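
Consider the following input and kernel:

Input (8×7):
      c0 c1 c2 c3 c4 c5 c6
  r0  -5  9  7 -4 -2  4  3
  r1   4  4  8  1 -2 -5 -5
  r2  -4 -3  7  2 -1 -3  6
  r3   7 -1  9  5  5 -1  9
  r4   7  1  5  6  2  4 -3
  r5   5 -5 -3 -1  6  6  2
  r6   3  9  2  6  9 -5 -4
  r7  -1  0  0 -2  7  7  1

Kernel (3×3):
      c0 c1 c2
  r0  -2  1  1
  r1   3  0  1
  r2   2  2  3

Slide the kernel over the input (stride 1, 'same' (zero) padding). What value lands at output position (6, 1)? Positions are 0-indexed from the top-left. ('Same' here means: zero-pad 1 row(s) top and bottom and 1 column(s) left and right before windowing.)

-9

The receptive field on the zero-padded input at this output position is [5 -5 -3 / 3 9 2 / -1 0 0]. Elementwise product with the kernel and sum: 5·-2 + -5·1 + -3·1 + 3·3 + 2·1 + -1·2 + 0·2 + 0·3.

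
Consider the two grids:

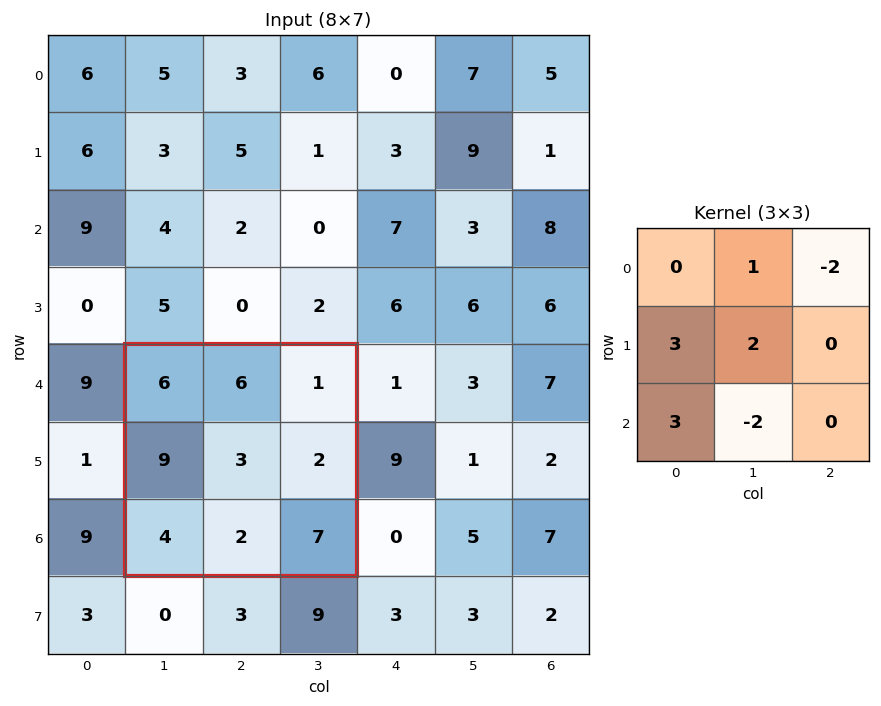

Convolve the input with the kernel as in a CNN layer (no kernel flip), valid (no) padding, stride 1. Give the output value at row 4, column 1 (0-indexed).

The receptive field on the input at this output position is [6 6 1 / 9 3 2 / 4 2 7]. Elementwise product with the kernel and sum: 6·1 + 1·-2 + 9·3 + 3·2 + 4·3 + 2·-2.

45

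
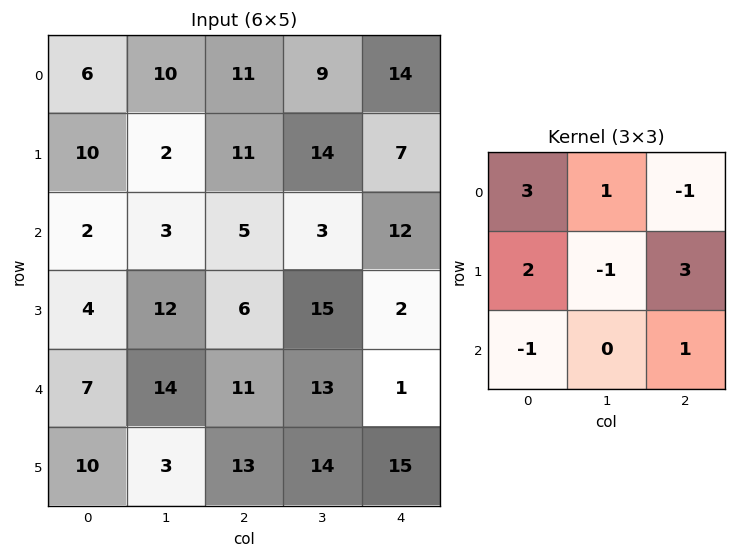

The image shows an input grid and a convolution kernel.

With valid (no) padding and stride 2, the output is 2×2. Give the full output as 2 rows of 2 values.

Output[0,0]: The receptive field on the input at this output position is [6 10 11 / 10 2 11 / 2 3 5]. Elementwise product with the kernel and sum: 6·3 + 10·1 + 11·-1 + 10·2 + 2·-1 + 11·3 + 2·-1 + 5·1.
Output[0,1]: The receptive field on the input at this output position is [11 9 14 / 11 14 7 / 5 3 12]. Elementwise product with the kernel and sum: 11·3 + 9·1 + 14·-1 + 11·2 + 14·-1 + 7·3 + 5·-1 + 12·1.

71 64
22 -1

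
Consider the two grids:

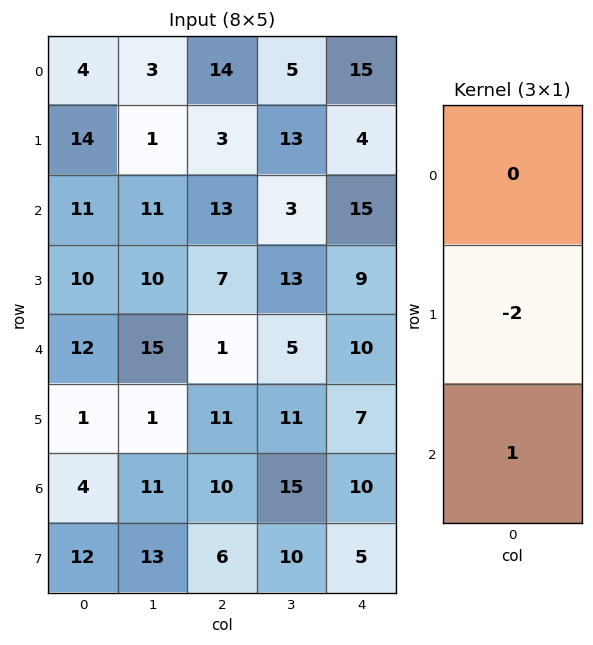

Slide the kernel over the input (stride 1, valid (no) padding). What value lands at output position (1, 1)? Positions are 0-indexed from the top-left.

-12

The receptive field on the input at this output position is [1 / 11 / 10]. Elementwise product with the kernel and sum: 11·-2 + 10·1.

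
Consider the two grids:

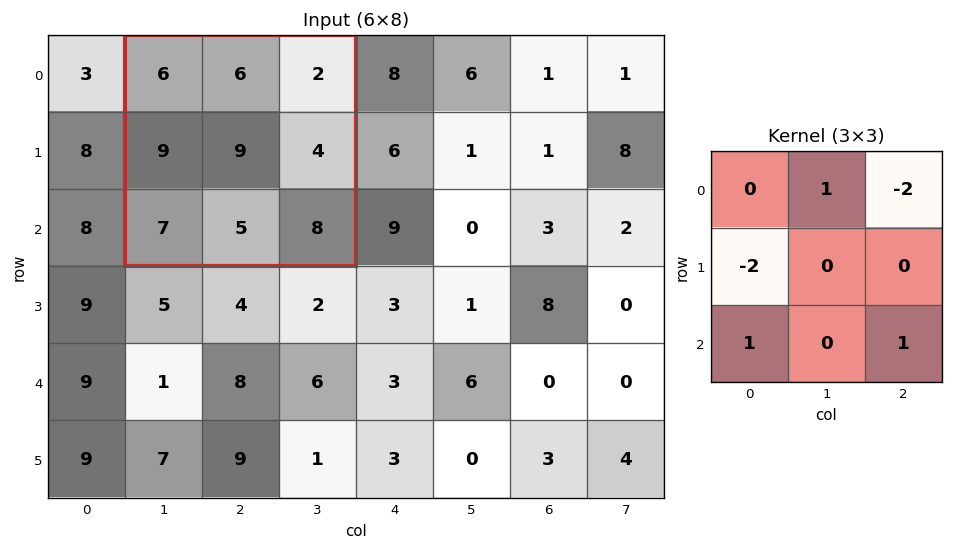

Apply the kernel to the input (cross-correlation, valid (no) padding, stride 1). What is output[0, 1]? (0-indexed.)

The receptive field on the input at this output position is [6 6 2 / 9 9 4 / 7 5 8]. Elementwise product with the kernel and sum: 6·1 + 2·-2 + 9·-2 + 7·1 + 8·1.

-1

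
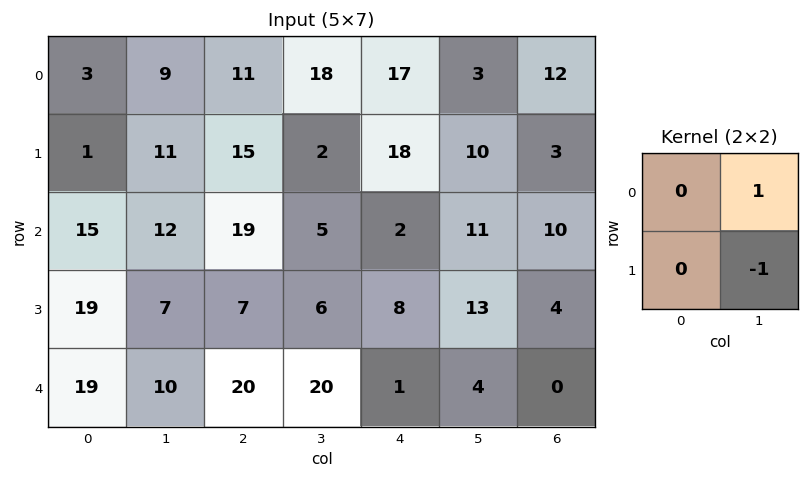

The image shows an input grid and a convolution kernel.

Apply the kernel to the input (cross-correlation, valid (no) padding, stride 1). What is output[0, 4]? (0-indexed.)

The receptive field on the input at this output position is [17 3 / 18 10]. Elementwise product with the kernel and sum: 3·1 + 10·-1.

-7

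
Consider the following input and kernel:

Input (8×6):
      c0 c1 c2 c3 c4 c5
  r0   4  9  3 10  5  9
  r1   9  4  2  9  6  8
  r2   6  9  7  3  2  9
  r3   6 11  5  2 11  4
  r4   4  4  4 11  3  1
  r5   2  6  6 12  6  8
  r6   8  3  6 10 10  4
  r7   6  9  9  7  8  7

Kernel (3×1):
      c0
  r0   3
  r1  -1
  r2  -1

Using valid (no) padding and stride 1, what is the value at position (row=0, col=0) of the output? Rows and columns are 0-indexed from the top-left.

-3

The receptive field on the input at this output position is [4 / 9 / 6]. Elementwise product with the kernel and sum: 4·3 + 9·-1 + 6·-1.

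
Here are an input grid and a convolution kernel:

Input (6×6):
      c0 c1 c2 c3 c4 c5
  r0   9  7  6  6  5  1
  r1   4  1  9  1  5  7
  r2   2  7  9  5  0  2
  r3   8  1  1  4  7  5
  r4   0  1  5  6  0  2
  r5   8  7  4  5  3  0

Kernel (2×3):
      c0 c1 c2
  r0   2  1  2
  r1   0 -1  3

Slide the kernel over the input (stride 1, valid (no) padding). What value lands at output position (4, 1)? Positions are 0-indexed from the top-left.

The receptive field on the input at this output position is [1 5 6 / 7 4 5]. Elementwise product with the kernel and sum: 1·2 + 5·1 + 6·2 + 4·-1 + 5·3.

30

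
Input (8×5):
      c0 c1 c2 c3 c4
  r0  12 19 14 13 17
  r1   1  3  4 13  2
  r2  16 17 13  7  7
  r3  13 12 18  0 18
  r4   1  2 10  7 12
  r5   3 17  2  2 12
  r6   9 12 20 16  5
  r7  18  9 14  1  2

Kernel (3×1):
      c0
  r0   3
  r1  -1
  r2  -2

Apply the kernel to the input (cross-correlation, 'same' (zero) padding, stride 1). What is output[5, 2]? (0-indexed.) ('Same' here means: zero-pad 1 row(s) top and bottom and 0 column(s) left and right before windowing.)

-12

The receptive field on the zero-padded input at this output position is [10 / 2 / 20]. Elementwise product with the kernel and sum: 10·3 + 2·-1 + 20·-2.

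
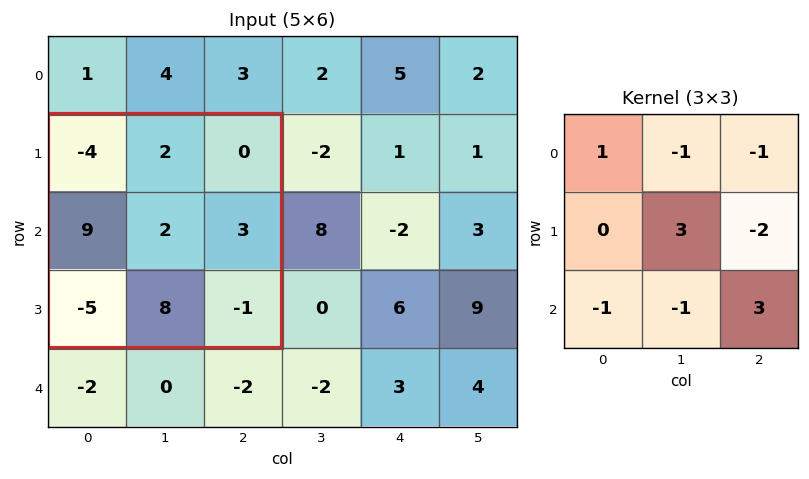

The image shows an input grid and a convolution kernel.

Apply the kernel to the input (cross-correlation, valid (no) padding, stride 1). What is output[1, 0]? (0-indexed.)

The receptive field on the input at this output position is [-4 2 0 / 9 2 3 / -5 8 -1]. Elementwise product with the kernel and sum: -4·1 + 2·-1 + 0·-1 + 2·3 + 3·-2 + -5·-1 + 8·-1 + -1·3.

-12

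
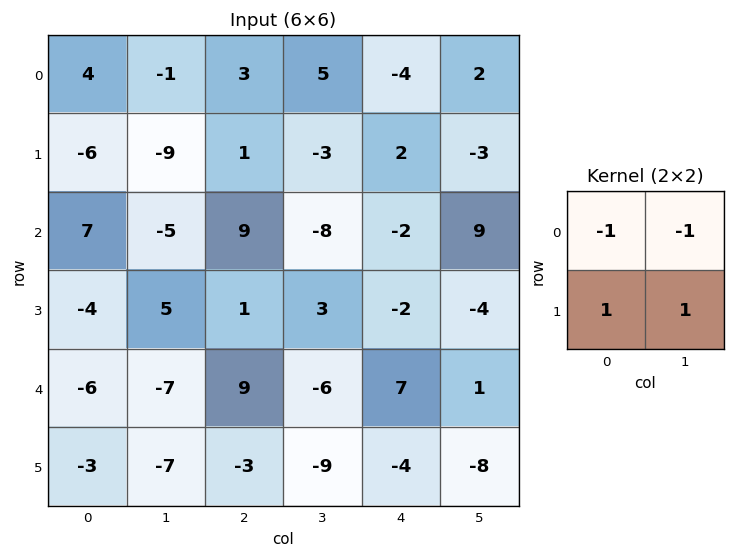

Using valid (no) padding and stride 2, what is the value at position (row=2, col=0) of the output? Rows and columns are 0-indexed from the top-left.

The receptive field on the input at this output position is [-6 -7 / -3 -7]. Elementwise product with the kernel and sum: -6·-1 + -7·-1 + -3·1 + -7·1.

3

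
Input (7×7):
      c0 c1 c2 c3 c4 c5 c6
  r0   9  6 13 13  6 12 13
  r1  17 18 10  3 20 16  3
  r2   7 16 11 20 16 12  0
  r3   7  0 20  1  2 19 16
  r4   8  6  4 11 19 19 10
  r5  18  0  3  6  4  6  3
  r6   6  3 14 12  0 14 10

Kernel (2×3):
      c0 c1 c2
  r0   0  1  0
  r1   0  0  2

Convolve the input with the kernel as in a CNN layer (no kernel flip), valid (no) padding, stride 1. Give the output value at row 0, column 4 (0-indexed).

The receptive field on the input at this output position is [6 12 13 / 20 16 3]. Elementwise product with the kernel and sum: 12·1 + 3·2.

18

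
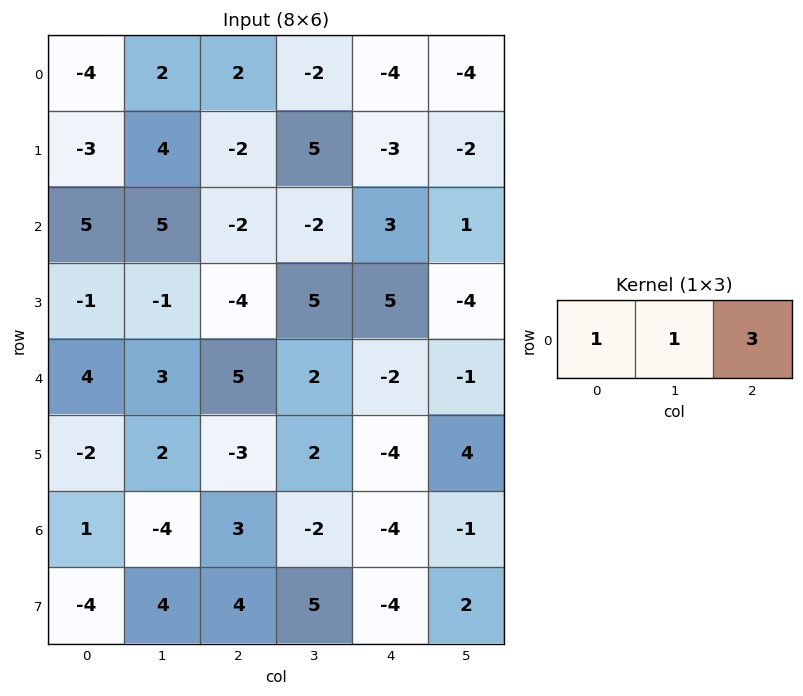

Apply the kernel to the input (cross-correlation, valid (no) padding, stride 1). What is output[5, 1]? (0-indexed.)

5

The receptive field on the input at this output position is [2 -3 2]. Elementwise product with the kernel and sum: 2·1 + -3·1 + 2·3.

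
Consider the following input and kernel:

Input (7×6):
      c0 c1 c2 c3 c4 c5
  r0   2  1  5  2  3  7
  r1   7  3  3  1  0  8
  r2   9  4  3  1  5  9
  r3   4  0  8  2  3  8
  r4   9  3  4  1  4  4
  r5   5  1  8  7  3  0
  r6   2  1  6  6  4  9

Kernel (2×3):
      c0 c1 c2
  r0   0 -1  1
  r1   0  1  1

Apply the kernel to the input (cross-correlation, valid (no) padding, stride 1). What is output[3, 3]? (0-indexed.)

13

The receptive field on the input at this output position is [2 3 8 / 1 4 4]. Elementwise product with the kernel and sum: 3·-1 + 8·1 + 4·1 + 4·1.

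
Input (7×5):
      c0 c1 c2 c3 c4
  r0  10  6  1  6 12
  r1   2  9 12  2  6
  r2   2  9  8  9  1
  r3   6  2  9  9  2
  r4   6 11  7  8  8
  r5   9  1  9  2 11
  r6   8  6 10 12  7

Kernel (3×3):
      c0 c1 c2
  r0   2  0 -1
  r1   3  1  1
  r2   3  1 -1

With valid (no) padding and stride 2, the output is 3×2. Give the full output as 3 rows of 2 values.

Output[0,0]: The receptive field on the input at this output position is [10 6 1 / 2 9 12 / 2 9 8]. Elementwise product with the kernel and sum: 10·2 + 1·-1 + 2·3 + 9·1 + 12·1 + 2·3 + 9·1 + 8·-1.
Output[0,1]: The receptive field on the input at this output position is [1 6 12 / 12 2 6 / 8 9 1]. Elementwise product with the kernel and sum: 1·2 + 12·-1 + 12·3 + 2·1 + 6·1 + 8·3 + 9·1 + 1·-1.

53 66
47 74
62 81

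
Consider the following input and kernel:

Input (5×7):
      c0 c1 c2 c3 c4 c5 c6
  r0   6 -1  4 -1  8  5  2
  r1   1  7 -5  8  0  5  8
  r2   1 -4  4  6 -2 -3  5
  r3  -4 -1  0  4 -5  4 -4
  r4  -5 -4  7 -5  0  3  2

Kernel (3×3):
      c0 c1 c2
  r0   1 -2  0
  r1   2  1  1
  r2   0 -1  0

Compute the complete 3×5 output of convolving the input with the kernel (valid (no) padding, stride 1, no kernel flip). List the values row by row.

Output[0,0]: The receptive field on the input at this output position is [6 -1 4 / 1 7 -5 / 1 -4 4]. Elementwise product with the kernel and sum: 6·1 + -1·-2 + 1·2 + 7·1 + -5·1 + -4·-1.
Output[0,1]: The receptive field on the input at this output position is [-1 4 -1 / 7 -5 8 / -4 4 6]. Elementwise product with the kernel and sum: -1·1 + 4·-2 + 7·2 + -5·1 + 8·1 + 4·-1.

16 4 -2 6 14
-10 19 -13 20 -16
4 -17 -4 17 -9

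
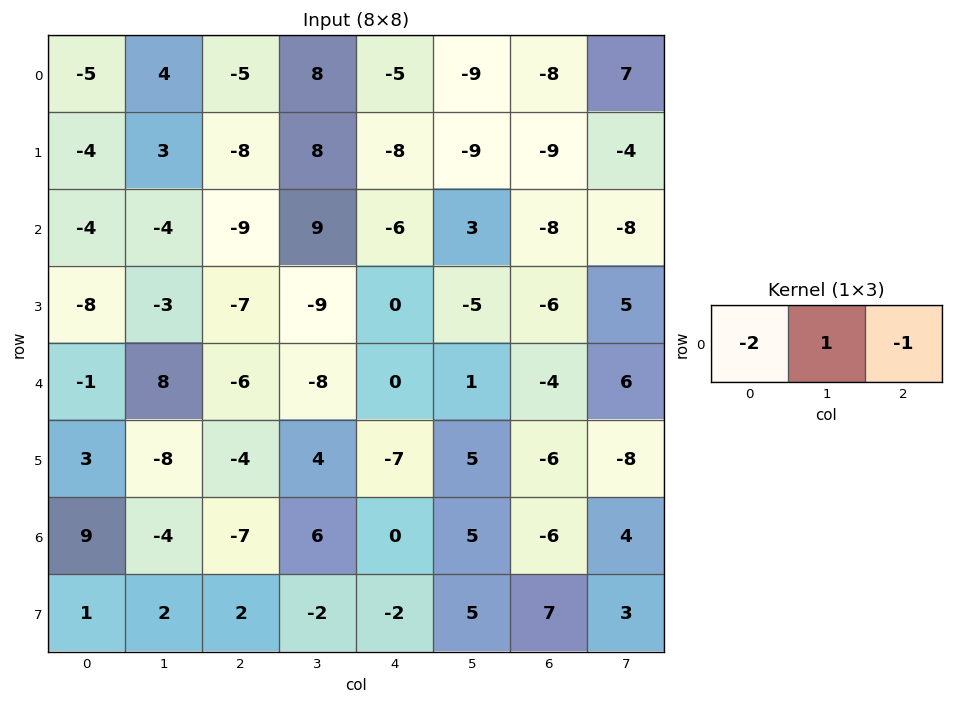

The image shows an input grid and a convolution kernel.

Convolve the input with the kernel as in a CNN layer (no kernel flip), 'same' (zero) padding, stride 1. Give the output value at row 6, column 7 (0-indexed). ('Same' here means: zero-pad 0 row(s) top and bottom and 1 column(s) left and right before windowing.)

16

The receptive field on the zero-padded input at this output position is [-6 4 0]. Elementwise product with the kernel and sum: -6·-2 + 4·1 + 0·-1.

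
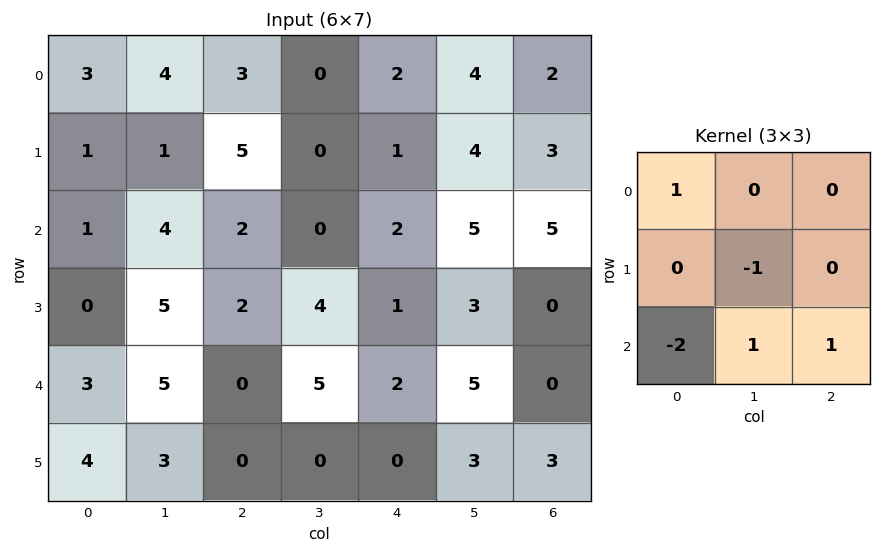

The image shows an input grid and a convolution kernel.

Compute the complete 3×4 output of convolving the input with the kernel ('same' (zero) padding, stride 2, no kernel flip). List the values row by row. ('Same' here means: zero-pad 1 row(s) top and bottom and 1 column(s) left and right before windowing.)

Output[0,0]: The receptive field on the zero-padded input at this output position is [0 0 0 / 0 3 4 / 0 1 1]. Elementwise product with the kernel and sum: 0·1 + 3·-1 + 0·-2 + 1·1 + 1·1.
Output[0,1]: The receptive field on the zero-padded input at this output position is [0 0 0 / 4 3 0 / 1 5 0]. Elementwise product with the kernel and sum: 0·1 + 3·-1 + 1·-2 + 5·1 + 0·1.

-1 0 3 -7
4 -5 -6 -7
4 -1 5 0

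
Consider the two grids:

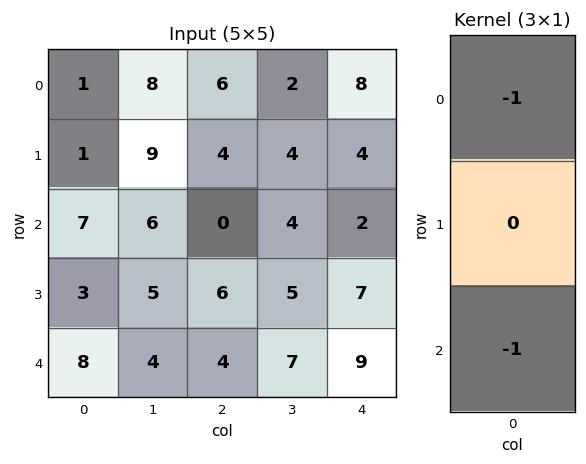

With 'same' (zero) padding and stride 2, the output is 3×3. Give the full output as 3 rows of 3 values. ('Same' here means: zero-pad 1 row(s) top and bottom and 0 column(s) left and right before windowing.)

-1 -4 -4
-4 -10 -11
-3 -6 -7

Output[0,0]: The receptive field on the zero-padded input at this output position is [0 / 1 / 1]. Elementwise product with the kernel and sum: 0·-1 + 1·-1.
Output[0,1]: The receptive field on the zero-padded input at this output position is [0 / 6 / 4]. Elementwise product with the kernel and sum: 0·-1 + 4·-1.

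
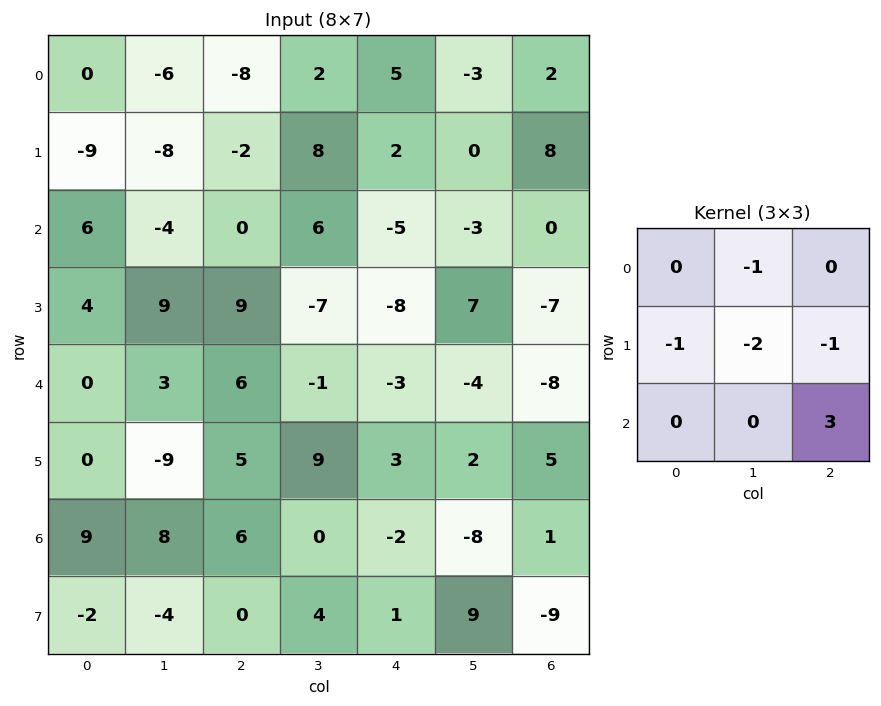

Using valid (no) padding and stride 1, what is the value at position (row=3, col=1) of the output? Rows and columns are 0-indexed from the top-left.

The receptive field on the input at this output position is [9 9 -7 / 3 6 -1 / -9 5 9]. Elementwise product with the kernel and sum: 9·-1 + 3·-1 + 6·-2 + -1·-1 + 9·3.

4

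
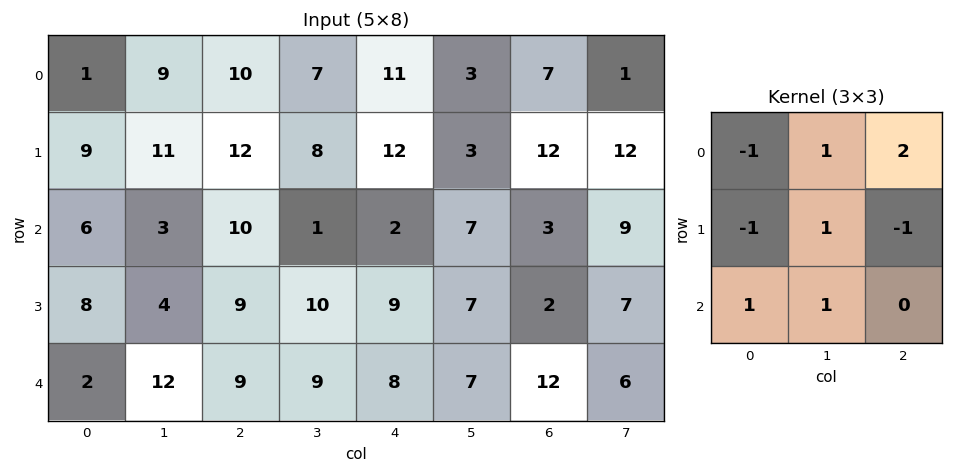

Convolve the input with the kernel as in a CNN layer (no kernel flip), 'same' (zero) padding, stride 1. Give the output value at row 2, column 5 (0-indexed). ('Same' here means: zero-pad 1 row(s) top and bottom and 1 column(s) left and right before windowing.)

The receptive field on the zero-padded input at this output position is [12 3 12 / 2 7 3 / 9 7 2]. Elementwise product with the kernel and sum: 12·-1 + 3·1 + 12·2 + 2·-1 + 7·1 + 3·-1 + 9·1 + 7·1.

33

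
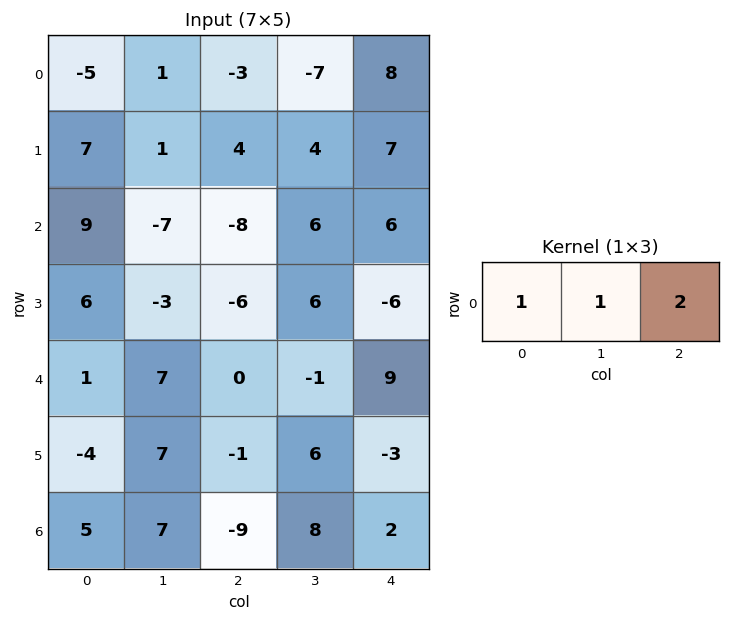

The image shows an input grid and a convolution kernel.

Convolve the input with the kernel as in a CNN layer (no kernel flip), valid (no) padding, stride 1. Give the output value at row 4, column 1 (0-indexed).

The receptive field on the input at this output position is [7 0 -1]. Elementwise product with the kernel and sum: 7·1 + 0·1 + -1·2.

5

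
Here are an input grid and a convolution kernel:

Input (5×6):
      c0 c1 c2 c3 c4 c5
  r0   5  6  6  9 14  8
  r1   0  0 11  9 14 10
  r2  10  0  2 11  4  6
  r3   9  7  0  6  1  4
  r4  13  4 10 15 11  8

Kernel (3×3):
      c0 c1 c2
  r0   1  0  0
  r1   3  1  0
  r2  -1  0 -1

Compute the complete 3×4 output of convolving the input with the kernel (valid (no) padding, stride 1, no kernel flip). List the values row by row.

Output[0,0]: The receptive field on the input at this output position is [5 6 6 / 0 0 11 / 10 0 2]. Elementwise product with the kernel and sum: 5·1 + 0·3 + 0·1 + 10·-1 + 2·-1.
Output[0,1]: The receptive field on the input at this output position is [6 6 9 / 0 11 9 / 0 2 11]. Elementwise product with the kernel and sum: 6·1 + 0·3 + 11·1 + 0·-1 + 11·-1.

-7 6 42 33
21 -11 27 36
21 2 -13 7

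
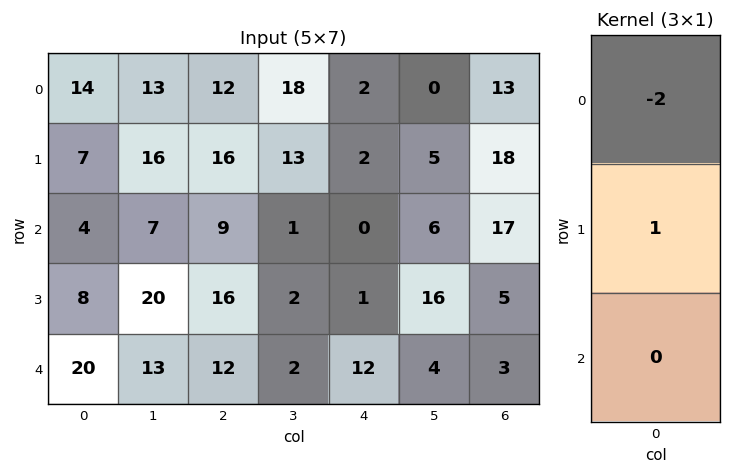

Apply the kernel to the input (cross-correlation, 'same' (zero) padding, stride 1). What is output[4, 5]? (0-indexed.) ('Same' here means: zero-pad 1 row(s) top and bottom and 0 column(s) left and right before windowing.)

-28

The receptive field on the zero-padded input at this output position is [16 / 4 / 0]. Elementwise product with the kernel and sum: 16·-2 + 4·1.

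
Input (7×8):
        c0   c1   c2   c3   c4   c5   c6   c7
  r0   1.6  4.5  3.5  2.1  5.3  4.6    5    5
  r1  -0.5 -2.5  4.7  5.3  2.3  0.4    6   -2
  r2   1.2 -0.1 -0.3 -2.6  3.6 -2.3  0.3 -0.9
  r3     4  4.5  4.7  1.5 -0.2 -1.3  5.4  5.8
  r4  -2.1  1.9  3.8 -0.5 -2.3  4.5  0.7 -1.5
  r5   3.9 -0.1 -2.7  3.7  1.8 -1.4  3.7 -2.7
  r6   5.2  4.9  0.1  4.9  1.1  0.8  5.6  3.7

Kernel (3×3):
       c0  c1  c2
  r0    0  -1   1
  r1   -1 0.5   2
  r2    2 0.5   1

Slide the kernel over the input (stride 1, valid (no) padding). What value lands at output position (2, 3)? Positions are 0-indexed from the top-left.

The receptive field on the input at this output position is [-2.6 3.6 -2.3 / 1.5 -0.2 -1.3 / -0.5 -2.3 4.5]. Elementwise product with the kernel and sum: 3.6·-1 + -2.3·1 + 1.5·-1 + -0.2·0.5 + -1.3·2 + -0.5·2 + -2.3·0.5 + 4.5·1.

-7.75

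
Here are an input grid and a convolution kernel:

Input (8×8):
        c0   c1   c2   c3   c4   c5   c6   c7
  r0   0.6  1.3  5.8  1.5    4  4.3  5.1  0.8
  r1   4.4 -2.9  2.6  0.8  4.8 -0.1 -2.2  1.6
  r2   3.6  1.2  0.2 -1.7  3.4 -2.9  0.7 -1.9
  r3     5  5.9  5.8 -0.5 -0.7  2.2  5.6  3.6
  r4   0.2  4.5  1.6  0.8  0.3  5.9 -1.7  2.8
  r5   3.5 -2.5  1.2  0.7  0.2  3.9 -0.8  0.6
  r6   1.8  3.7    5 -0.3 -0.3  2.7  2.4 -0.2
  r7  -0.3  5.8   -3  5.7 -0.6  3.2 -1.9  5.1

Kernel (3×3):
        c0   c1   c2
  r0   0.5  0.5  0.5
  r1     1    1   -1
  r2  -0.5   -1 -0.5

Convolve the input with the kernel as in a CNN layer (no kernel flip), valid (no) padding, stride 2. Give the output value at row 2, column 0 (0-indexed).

The receptive field on the input at this output position is [0.2 4.5 1.6 / 3.5 -2.5 1.2 / 1.8 3.7 5]. Elementwise product with the kernel and sum: 0.2·0.5 + 4.5·0.5 + 1.6·0.5 + 3.5·1 + -2.5·1 + 1.2·-1 + 1.8·-0.5 + 3.7·-1 + 5·-0.5.

-4.15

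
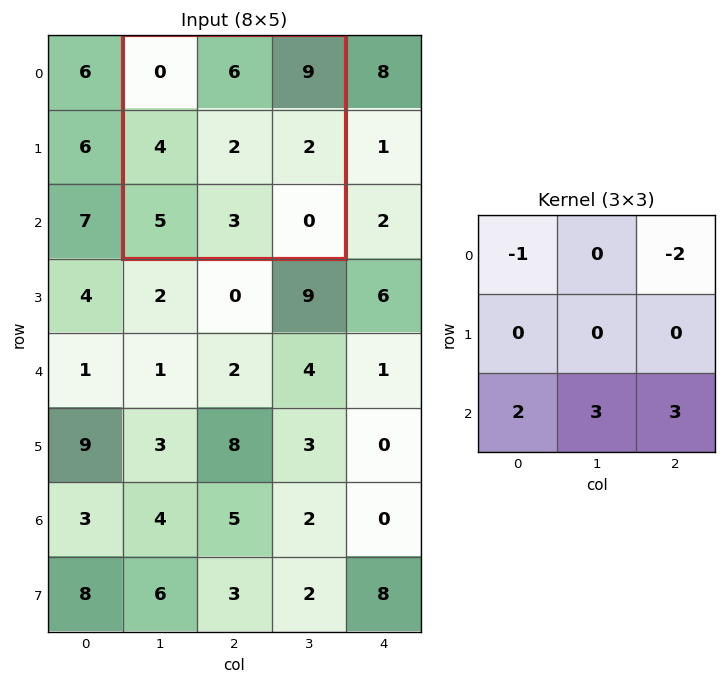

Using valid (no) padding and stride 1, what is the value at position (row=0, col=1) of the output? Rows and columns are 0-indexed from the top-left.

1

The receptive field on the input at this output position is [0 6 9 / 4 2 2 / 5 3 0]. Elementwise product with the kernel and sum: 0·-1 + 9·-2 + 5·2 + 3·3 + 0·3.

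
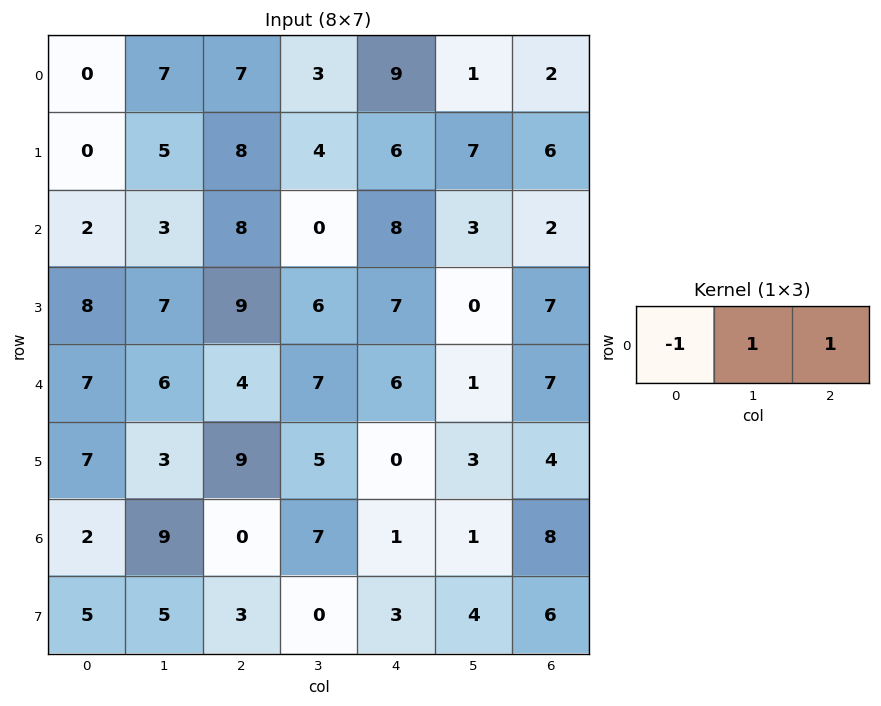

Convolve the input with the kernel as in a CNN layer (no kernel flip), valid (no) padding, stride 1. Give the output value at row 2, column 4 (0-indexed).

The receptive field on the input at this output position is [8 3 2]. Elementwise product with the kernel and sum: 8·-1 + 3·1 + 2·1.

-3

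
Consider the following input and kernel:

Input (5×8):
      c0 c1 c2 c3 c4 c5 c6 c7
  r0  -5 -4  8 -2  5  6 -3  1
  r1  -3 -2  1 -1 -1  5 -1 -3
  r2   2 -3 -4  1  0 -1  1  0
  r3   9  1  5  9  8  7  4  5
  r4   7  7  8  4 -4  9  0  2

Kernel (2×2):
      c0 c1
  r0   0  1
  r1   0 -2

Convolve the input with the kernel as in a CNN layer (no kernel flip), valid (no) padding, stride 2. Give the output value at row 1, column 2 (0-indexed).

The receptive field on the input at this output position is [0 -1 / 8 7]. Elementwise product with the kernel and sum: -1·1 + 7·-2.

-15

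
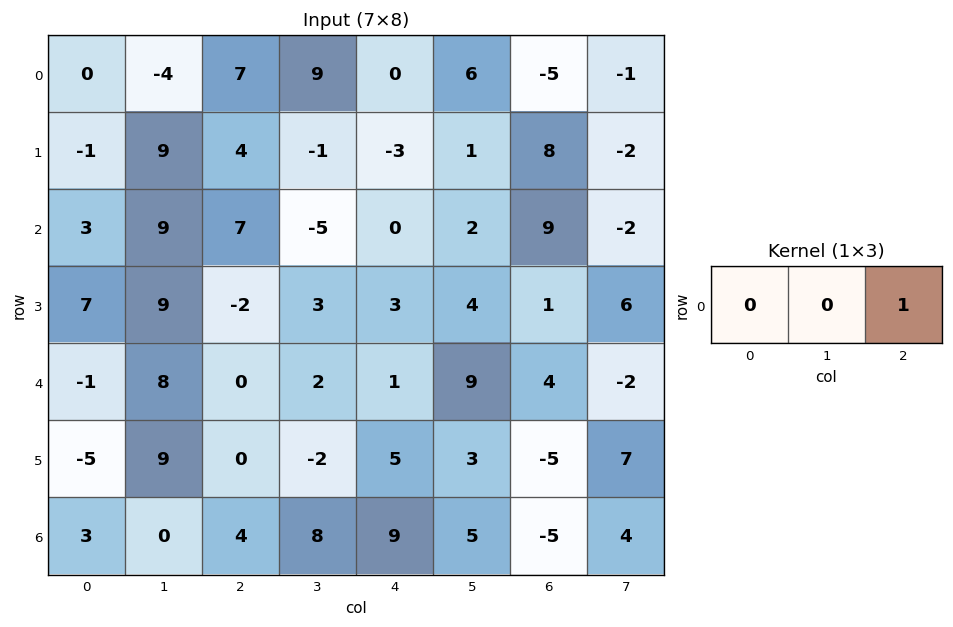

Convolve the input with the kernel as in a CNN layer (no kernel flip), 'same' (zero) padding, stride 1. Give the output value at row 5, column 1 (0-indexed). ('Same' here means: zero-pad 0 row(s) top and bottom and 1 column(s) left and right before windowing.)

0

The receptive field on the zero-padded input at this output position is [-5 9 0]. Elementwise product with the kernel and sum: 0·1.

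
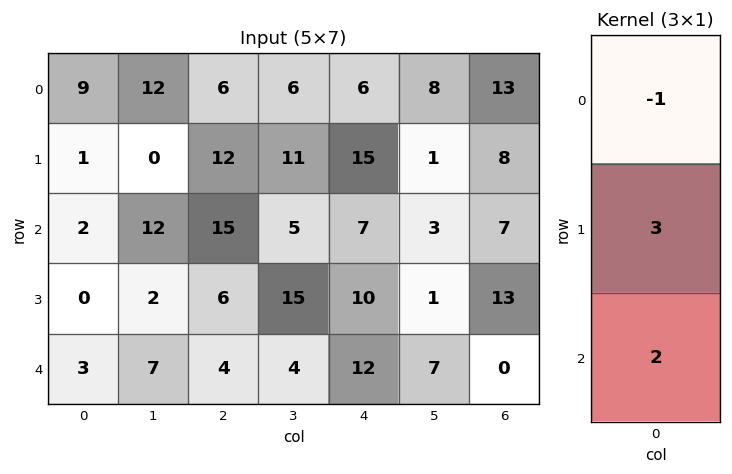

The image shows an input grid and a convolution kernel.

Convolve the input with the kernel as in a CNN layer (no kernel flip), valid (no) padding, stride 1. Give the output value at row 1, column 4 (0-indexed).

26

The receptive field on the input at this output position is [15 / 7 / 10]. Elementwise product with the kernel and sum: 15·-1 + 7·3 + 10·2.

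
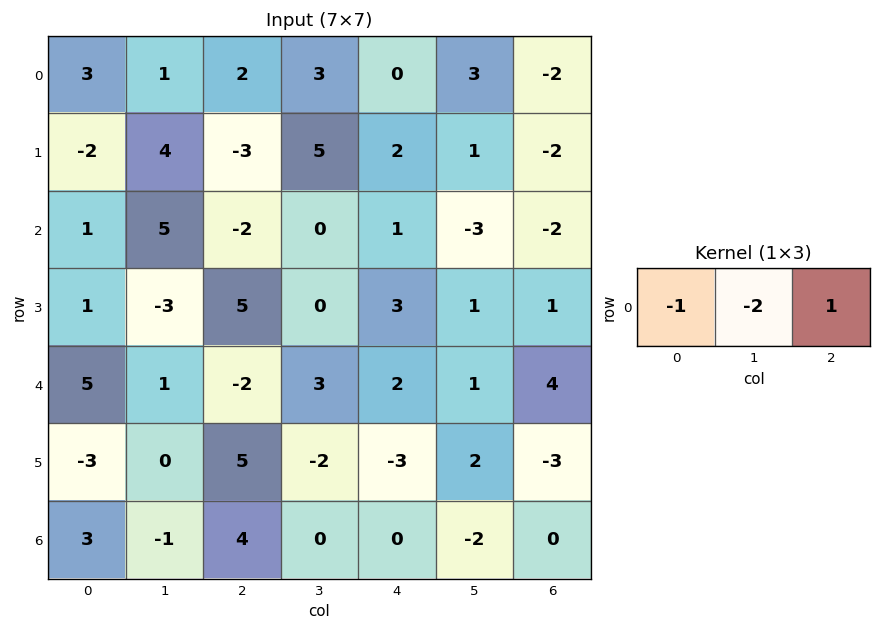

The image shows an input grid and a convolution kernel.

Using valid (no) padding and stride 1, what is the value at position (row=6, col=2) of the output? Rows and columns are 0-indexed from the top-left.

-4

The receptive field on the input at this output position is [4 0 0]. Elementwise product with the kernel and sum: 4·-1 + 0·-2 + 0·1.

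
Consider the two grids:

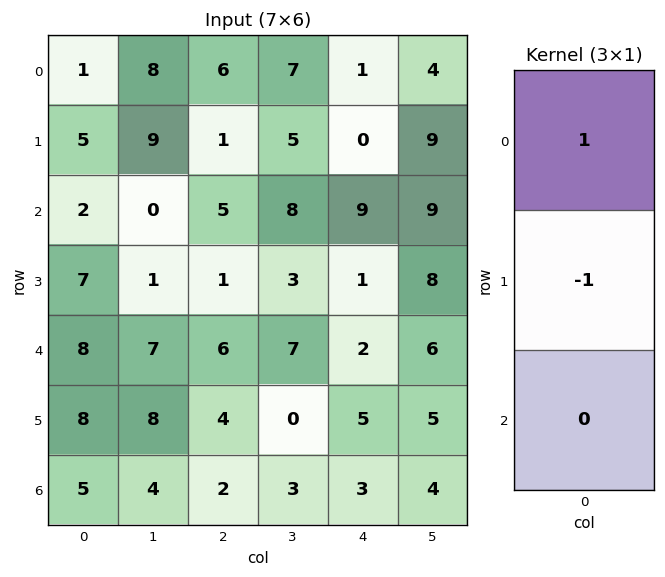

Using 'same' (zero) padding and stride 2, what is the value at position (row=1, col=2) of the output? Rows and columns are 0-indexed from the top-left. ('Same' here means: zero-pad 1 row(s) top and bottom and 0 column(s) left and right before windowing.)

-9

The receptive field on the zero-padded input at this output position is [0 / 9 / 1]. Elementwise product with the kernel and sum: 0·1 + 9·-1.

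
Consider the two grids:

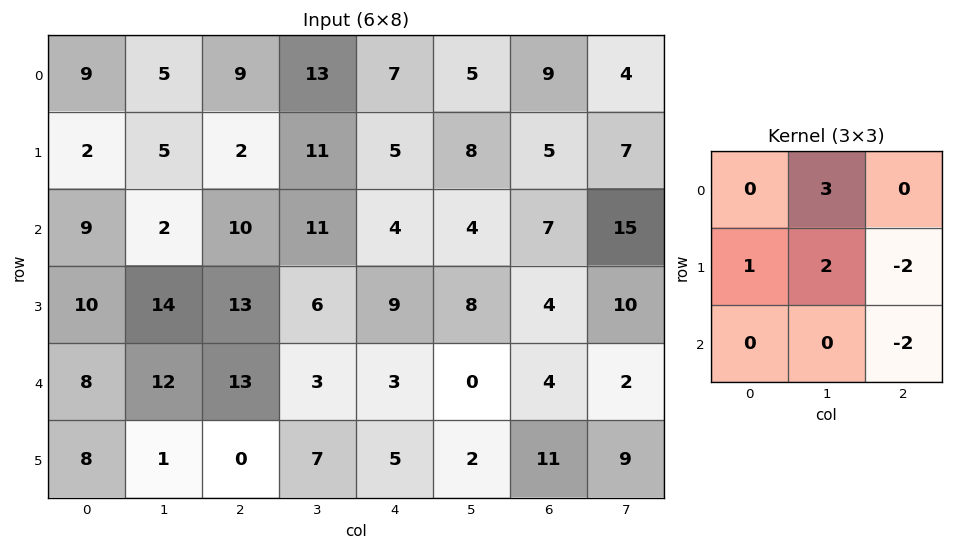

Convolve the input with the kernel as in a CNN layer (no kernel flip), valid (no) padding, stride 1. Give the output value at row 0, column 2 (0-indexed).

The receptive field on the input at this output position is [9 13 7 / 2 11 5 / 10 11 4]. Elementwise product with the kernel and sum: 13·3 + 2·1 + 11·2 + 5·-2 + 4·-2.

45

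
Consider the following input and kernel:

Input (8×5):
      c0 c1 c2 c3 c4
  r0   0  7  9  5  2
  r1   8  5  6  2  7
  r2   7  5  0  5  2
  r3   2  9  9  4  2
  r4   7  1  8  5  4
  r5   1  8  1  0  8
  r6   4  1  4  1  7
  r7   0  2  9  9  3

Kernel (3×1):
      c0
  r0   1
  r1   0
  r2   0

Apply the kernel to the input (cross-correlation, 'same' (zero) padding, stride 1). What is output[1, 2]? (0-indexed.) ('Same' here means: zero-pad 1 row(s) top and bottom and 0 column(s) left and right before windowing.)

The receptive field on the zero-padded input at this output position is [9 / 6 / 0]. Elementwise product with the kernel and sum: 9·1.

9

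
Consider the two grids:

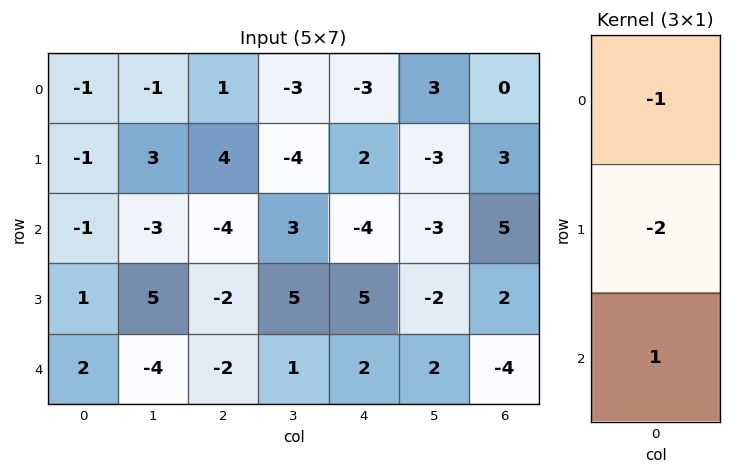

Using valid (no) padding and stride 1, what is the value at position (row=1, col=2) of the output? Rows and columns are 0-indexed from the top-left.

The receptive field on the input at this output position is [4 / -4 / -2]. Elementwise product with the kernel and sum: 4·-1 + -4·-2 + -2·1.

2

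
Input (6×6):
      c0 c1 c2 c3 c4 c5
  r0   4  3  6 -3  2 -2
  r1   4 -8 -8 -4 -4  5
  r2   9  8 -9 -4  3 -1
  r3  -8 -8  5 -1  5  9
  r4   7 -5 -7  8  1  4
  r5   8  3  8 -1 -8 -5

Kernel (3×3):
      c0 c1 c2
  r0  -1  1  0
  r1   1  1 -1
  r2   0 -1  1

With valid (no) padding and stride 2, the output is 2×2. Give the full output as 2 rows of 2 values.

-14 -10
-24 -3

Output[0,0]: The receptive field on the input at this output position is [4 3 6 / 4 -8 -8 / 9 8 -9]. Elementwise product with the kernel and sum: 4·-1 + 3·1 + 4·1 + -8·1 + -8·-1 + 8·-1 + -9·1.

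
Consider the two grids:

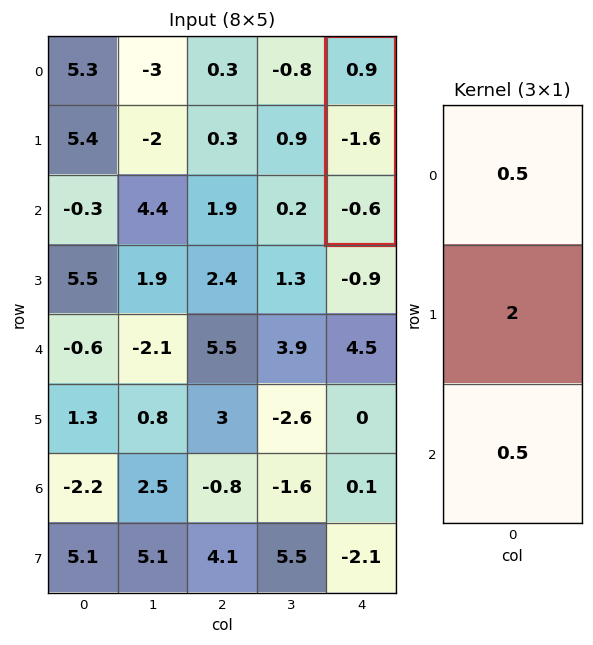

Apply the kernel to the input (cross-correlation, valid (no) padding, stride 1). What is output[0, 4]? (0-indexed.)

The receptive field on the input at this output position is [0.9 / -1.6 / -0.6]. Elementwise product with the kernel and sum: 0.9·0.5 + -1.6·2 + -0.6·0.5.

-3.05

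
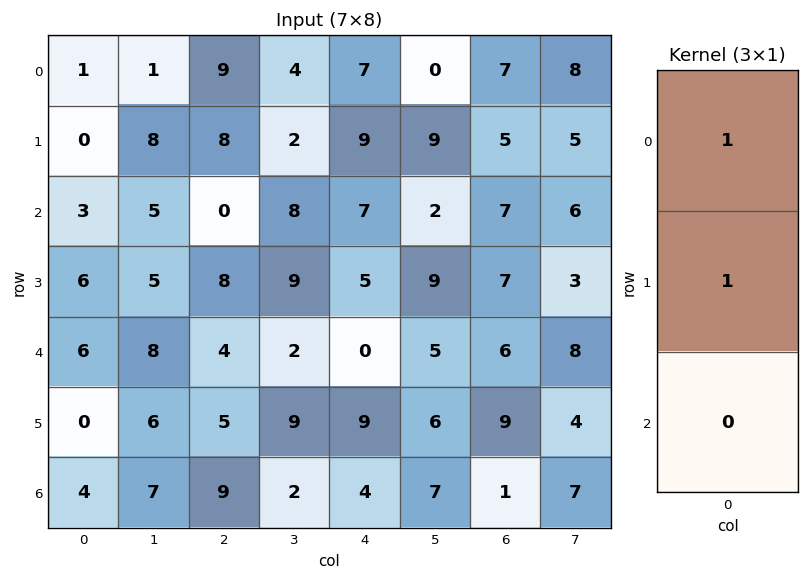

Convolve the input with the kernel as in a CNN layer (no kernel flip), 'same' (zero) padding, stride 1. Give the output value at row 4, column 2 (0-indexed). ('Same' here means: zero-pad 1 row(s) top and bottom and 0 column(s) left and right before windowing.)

The receptive field on the zero-padded input at this output position is [8 / 4 / 5]. Elementwise product with the kernel and sum: 8·1 + 4·1.

12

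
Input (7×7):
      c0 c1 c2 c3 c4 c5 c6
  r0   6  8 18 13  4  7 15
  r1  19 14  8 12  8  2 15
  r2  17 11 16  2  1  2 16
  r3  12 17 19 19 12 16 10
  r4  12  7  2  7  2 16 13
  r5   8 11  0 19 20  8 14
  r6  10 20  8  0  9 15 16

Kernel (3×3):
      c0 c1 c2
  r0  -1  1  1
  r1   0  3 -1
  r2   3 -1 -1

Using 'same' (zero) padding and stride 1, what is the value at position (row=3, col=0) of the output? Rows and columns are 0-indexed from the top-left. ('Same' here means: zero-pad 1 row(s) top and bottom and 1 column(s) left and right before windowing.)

28

The receptive field on the zero-padded input at this output position is [0 17 11 / 0 12 17 / 0 12 7]. Elementwise product with the kernel and sum: 0·-1 + 17·1 + 11·1 + 12·3 + 17·-1 + 0·3 + 12·-1 + 7·-1.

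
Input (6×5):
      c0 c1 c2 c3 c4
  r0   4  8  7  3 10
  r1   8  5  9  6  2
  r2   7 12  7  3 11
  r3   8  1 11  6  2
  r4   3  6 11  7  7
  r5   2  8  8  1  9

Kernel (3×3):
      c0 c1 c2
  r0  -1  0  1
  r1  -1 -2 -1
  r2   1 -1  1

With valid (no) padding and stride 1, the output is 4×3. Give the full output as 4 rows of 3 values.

Output[0,0]: The receptive field on the input at this output position is [4 8 7 / 8 5 9 / 7 12 7]. Elementwise product with the kernel and sum: 4·-1 + 7·1 + 8·-1 + 5·-2 + 9·-1 + 7·1 + 12·-1 + 7·1.

-22 -26 -5
-19 -32 -24
-13 -36 -10
-21 -29 -25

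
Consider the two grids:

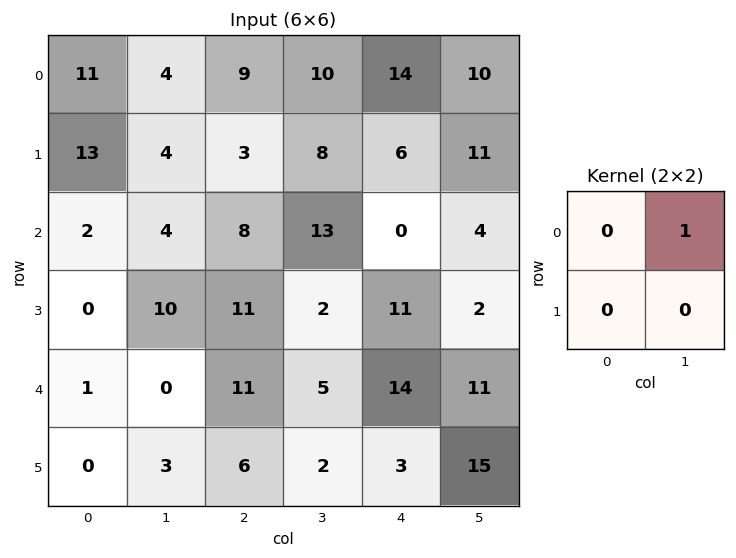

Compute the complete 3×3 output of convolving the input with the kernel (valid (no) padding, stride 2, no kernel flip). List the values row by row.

4 10 10
4 13 4
0 5 11

Output[0,0]: The receptive field on the input at this output position is [11 4 / 13 4]. Elementwise product with the kernel and sum: 4·1.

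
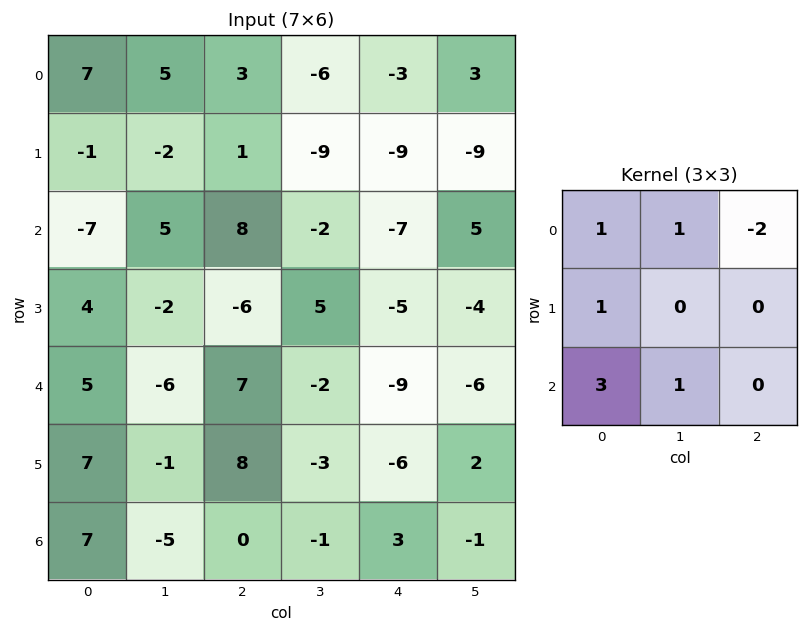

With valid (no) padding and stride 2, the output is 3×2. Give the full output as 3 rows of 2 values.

-11 26
-5 33
8 30

Output[0,0]: The receptive field on the input at this output position is [7 5 3 / -1 -2 1 / -7 5 8]. Elementwise product with the kernel and sum: 7·1 + 5·1 + 3·-2 + -1·1 + -7·3 + 5·1.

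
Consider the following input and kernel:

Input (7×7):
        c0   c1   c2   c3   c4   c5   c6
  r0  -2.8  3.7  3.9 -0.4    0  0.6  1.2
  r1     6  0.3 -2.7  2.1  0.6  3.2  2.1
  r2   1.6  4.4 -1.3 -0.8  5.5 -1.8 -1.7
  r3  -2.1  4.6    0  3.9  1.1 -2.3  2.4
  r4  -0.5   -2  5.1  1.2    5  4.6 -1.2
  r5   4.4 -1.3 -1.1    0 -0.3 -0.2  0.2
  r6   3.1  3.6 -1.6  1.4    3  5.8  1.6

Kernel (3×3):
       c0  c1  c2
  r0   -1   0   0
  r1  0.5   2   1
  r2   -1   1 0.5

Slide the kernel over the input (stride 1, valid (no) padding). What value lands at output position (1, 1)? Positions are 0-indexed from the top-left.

The receptive field on the input at this output position is [0.3 -2.7 2.1 / 4.4 -1.3 -0.8 / 4.6 0 3.9]. Elementwise product with the kernel and sum: 0.3·-1 + 4.4·0.5 + -1.3·2 + -0.8·1 + 4.6·-1 + 0·1 + 3.9·0.5.

-4.15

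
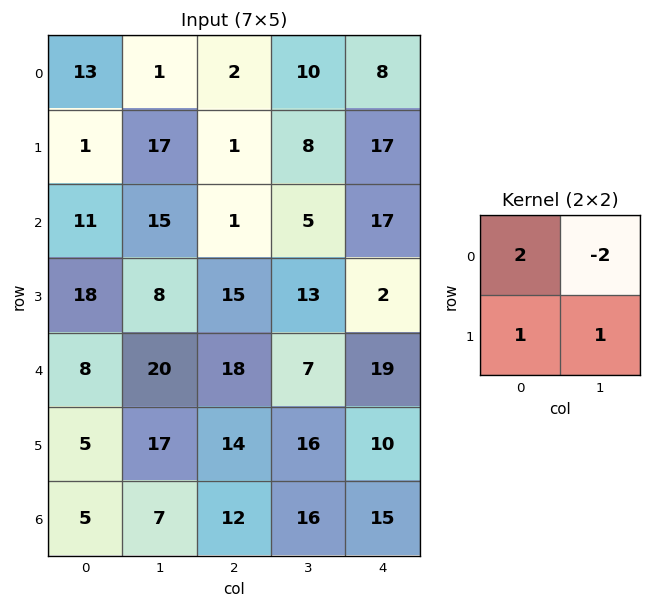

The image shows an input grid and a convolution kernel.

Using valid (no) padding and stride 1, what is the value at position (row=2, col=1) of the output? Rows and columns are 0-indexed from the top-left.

51

The receptive field on the input at this output position is [15 1 / 8 15]. Elementwise product with the kernel and sum: 15·2 + 1·-2 + 8·1 + 15·1.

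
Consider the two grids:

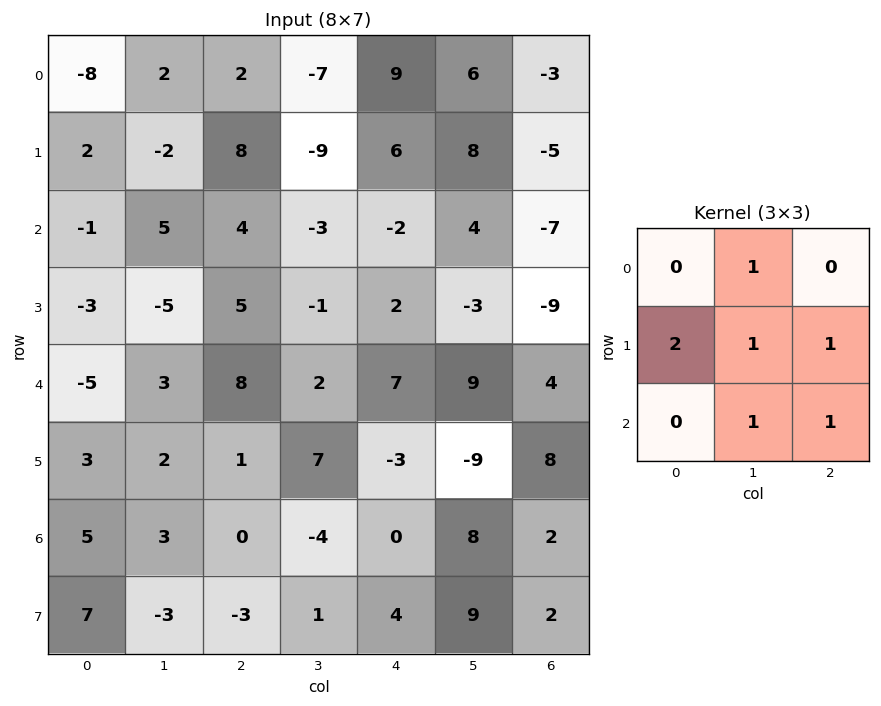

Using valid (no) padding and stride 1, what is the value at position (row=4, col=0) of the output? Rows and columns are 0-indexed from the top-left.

The receptive field on the input at this output position is [-5 3 8 / 3 2 1 / 5 3 0]. Elementwise product with the kernel and sum: 3·1 + 3·2 + 2·1 + 1·1 + 3·1 + 0·1.

15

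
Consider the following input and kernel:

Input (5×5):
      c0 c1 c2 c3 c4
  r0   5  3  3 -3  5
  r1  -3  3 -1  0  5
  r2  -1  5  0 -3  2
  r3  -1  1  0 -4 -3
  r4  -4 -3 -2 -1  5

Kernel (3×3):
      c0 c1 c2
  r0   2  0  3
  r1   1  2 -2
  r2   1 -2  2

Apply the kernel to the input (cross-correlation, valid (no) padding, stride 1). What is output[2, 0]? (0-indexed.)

-3

The receptive field on the input at this output position is [-1 5 0 / -1 1 0 / -4 -3 -2]. Elementwise product with the kernel and sum: -1·2 + 0·3 + -1·1 + 1·2 + 0·-2 + -4·1 + -3·-2 + -2·2.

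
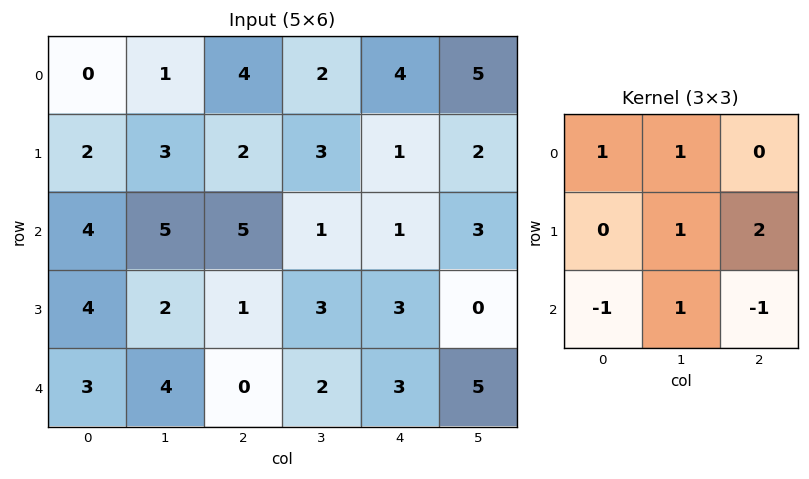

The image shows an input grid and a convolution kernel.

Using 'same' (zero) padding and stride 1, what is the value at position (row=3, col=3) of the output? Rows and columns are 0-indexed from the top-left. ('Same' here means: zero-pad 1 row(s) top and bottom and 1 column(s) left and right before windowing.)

14

The receptive field on the zero-padded input at this output position is [5 1 1 / 1 3 3 / 0 2 3]. Elementwise product with the kernel and sum: 5·1 + 1·1 + 3·1 + 3·2 + 0·-1 + 2·1 + 3·-1.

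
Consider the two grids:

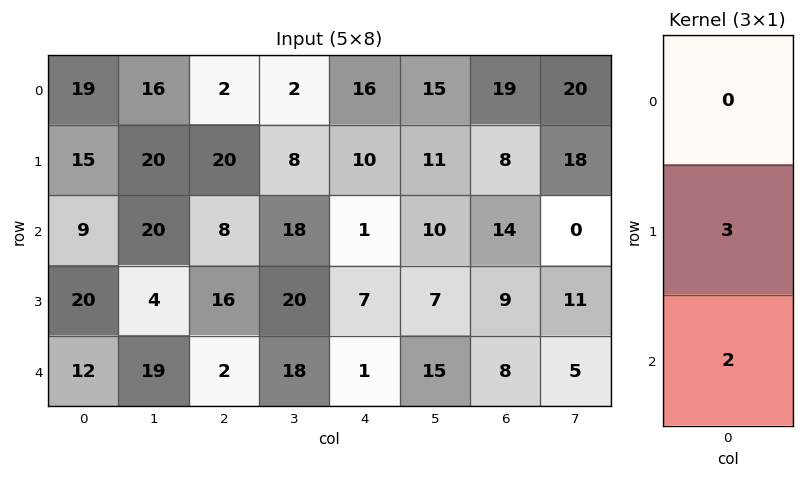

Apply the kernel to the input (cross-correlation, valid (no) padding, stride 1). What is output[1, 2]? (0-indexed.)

56

The receptive field on the input at this output position is [20 / 8 / 16]. Elementwise product with the kernel and sum: 8·3 + 16·2.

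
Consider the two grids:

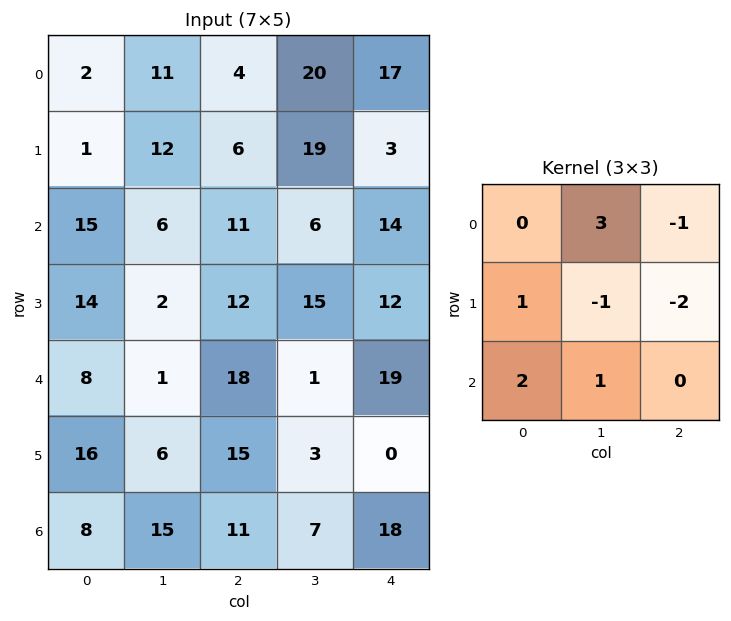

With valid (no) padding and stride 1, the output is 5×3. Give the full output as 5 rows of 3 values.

42 -17 52
47 -2 70
12 7 14
3 29 45
-4 79 25

Output[0,0]: The receptive field on the input at this output position is [2 11 4 / 1 12 6 / 15 6 11]. Elementwise product with the kernel and sum: 11·3 + 4·-1 + 1·1 + 12·-1 + 6·-2 + 15·2 + 6·1.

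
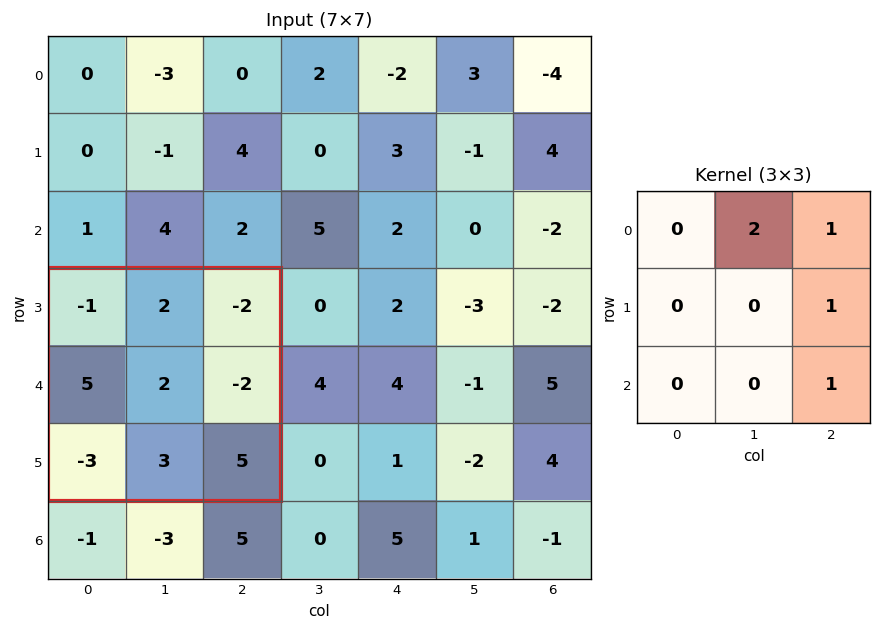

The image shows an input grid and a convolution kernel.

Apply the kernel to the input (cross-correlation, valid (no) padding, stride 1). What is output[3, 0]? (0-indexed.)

5

The receptive field on the input at this output position is [-1 2 -2 / 5 2 -2 / -3 3 5]. Elementwise product with the kernel and sum: 2·2 + -2·1 + -2·1 + 5·1.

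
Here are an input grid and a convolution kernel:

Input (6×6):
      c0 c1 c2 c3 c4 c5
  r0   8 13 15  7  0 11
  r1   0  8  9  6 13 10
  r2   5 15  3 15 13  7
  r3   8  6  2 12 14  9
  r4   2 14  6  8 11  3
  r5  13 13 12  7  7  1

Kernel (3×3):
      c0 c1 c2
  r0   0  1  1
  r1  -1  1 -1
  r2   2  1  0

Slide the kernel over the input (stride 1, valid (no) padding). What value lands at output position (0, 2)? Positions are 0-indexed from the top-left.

12

The receptive field on the input at this output position is [15 7 0 / 9 6 13 / 3 15 13]. Elementwise product with the kernel and sum: 7·1 + 0·1 + 9·-1 + 6·1 + 13·-1 + 3·2 + 15·1.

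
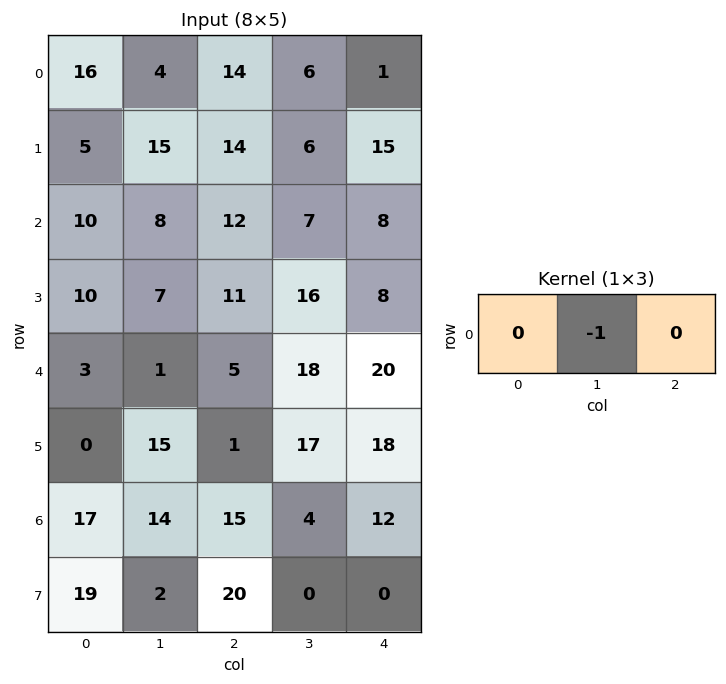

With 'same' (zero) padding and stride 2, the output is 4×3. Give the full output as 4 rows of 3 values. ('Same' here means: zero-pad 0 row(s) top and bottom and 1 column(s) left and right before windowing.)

Output[0,0]: The receptive field on the zero-padded input at this output position is [0 16 4]. Elementwise product with the kernel and sum: 16·-1.

-16 -14 -1
-10 -12 -8
-3 -5 -20
-17 -15 -12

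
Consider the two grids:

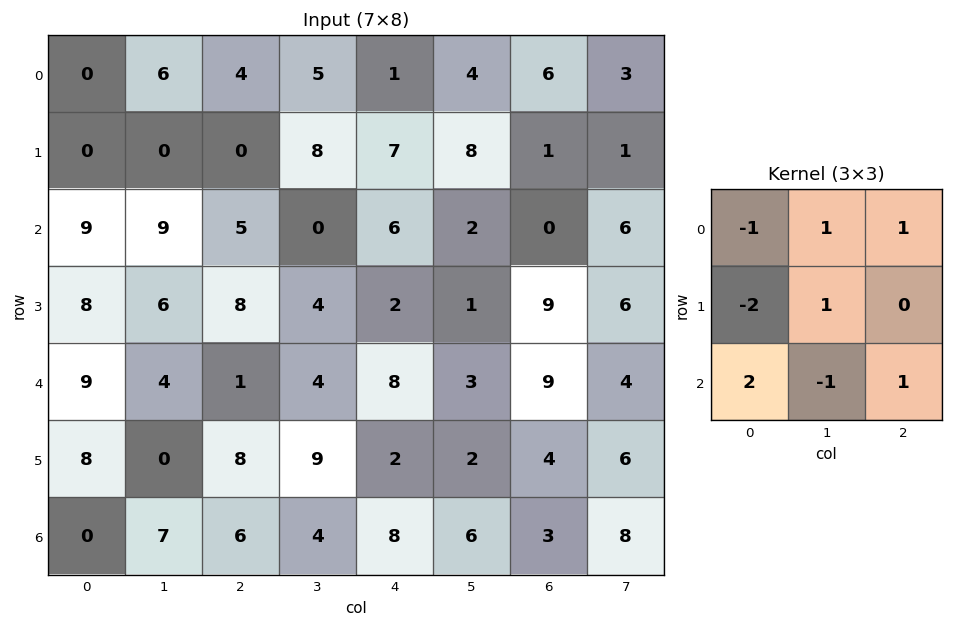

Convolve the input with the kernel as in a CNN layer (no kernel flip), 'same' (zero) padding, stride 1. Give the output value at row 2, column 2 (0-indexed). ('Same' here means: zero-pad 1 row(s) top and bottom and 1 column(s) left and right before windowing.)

The receptive field on the zero-padded input at this output position is [0 0 8 / 9 5 0 / 6 8 4]. Elementwise product with the kernel and sum: 0·-1 + 0·1 + 8·1 + 9·-2 + 5·1 + 6·2 + 8·-1 + 4·1.

3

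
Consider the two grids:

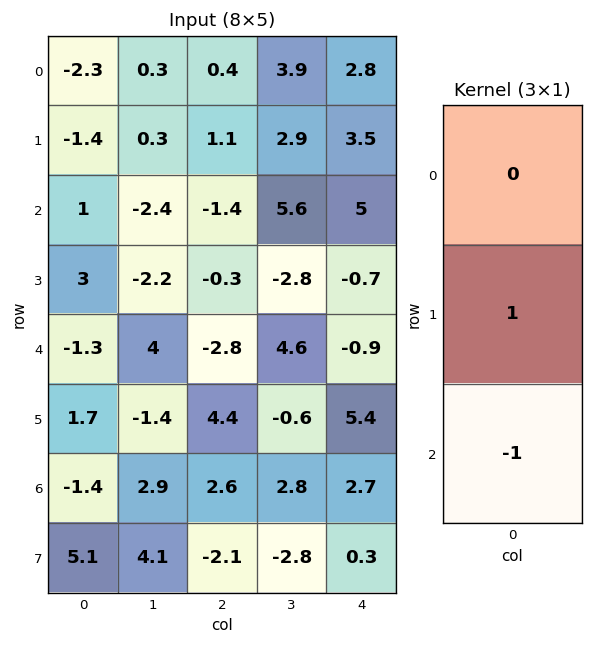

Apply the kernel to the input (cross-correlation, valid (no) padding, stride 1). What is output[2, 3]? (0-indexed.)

The receptive field on the input at this output position is [5.6 / -2.8 / 4.6]. Elementwise product with the kernel and sum: -2.8·1 + 4.6·-1.

-7.4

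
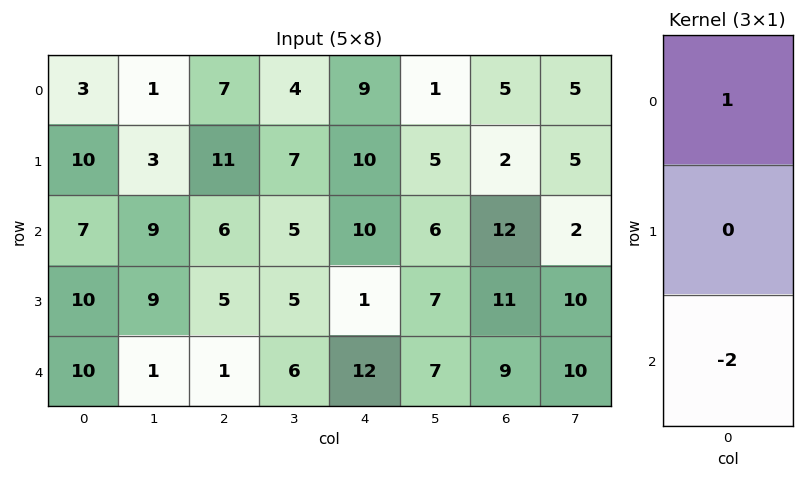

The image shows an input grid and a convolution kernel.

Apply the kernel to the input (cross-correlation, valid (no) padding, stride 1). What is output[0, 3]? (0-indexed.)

The receptive field on the input at this output position is [4 / 7 / 5]. Elementwise product with the kernel and sum: 4·1 + 5·-2.

-6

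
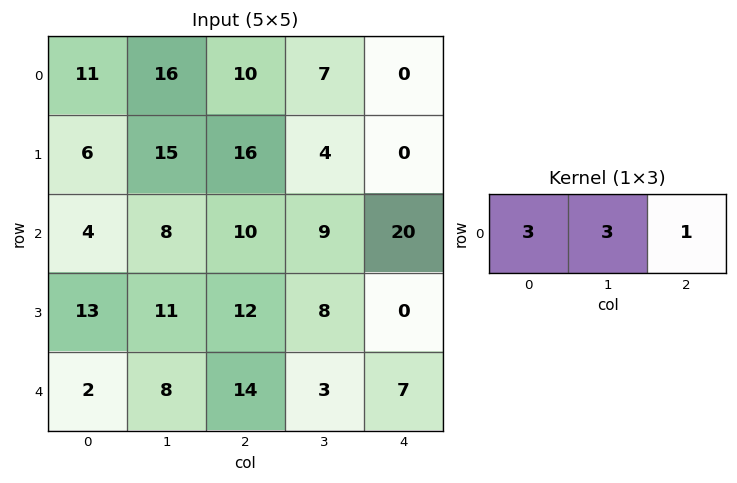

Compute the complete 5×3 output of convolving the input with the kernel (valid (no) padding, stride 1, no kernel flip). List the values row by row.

Output[0,0]: The receptive field on the input at this output position is [11 16 10]. Elementwise product with the kernel and sum: 11·3 + 16·3 + 10·1.
Output[0,1]: The receptive field on the input at this output position is [16 10 7]. Elementwise product with the kernel and sum: 16·3 + 10·3 + 7·1.

91 85 51
79 97 60
46 63 77
84 77 60
44 69 58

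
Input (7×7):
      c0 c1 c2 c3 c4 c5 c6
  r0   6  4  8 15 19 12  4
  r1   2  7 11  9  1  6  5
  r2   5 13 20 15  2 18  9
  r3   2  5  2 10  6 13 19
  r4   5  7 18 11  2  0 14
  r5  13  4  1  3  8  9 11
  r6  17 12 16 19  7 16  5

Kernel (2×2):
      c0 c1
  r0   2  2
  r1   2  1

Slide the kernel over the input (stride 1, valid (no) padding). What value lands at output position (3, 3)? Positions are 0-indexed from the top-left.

The receptive field on the input at this output position is [10 6 / 11 2]. Elementwise product with the kernel and sum: 10·2 + 6·2 + 11·2 + 2·1.

56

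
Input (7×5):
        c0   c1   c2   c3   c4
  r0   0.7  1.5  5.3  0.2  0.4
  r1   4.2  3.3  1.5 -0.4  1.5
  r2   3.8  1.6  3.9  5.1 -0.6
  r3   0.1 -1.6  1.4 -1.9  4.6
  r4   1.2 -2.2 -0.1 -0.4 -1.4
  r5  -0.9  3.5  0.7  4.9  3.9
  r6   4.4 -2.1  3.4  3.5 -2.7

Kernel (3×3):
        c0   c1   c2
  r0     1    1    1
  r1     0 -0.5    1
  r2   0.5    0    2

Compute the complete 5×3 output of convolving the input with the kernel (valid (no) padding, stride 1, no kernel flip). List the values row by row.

17.05 16.85 8.35
14.95 2.95 9.35
11.9 6.1 11.1
1.85 9.1 11.05
6.85 7.8 -4.15

Output[0,0]: The receptive field on the input at this output position is [0.7 1.5 5.3 / 4.2 3.3 1.5 / 3.8 1.6 3.9]. Elementwise product with the kernel and sum: 0.7·1 + 1.5·1 + 5.3·1 + 3.3·-0.5 + 1.5·1 + 3.8·0.5 + 3.9·2.
Output[0,1]: The receptive field on the input at this output position is [1.5 5.3 0.2 / 3.3 1.5 -0.4 / 1.6 3.9 5.1]. Elementwise product with the kernel and sum: 1.5·1 + 5.3·1 + 0.2·1 + 1.5·-0.5 + -0.4·1 + 1.6·0.5 + 5.1·2.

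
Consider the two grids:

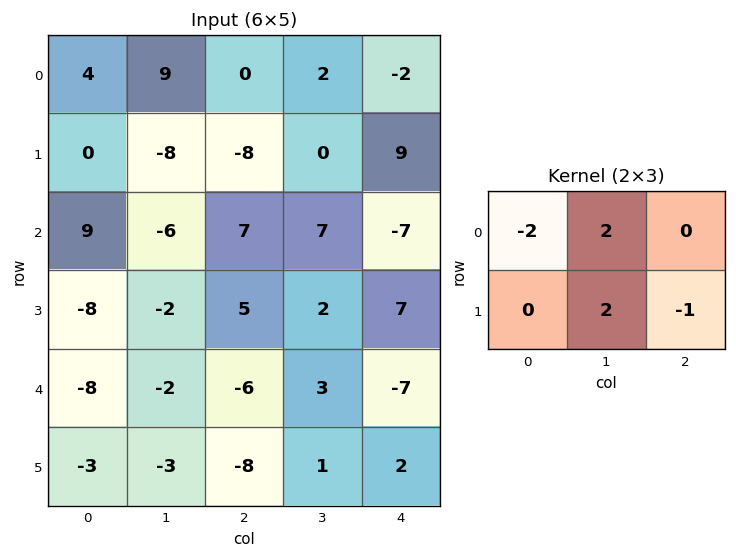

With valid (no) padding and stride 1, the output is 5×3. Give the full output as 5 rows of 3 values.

Output[0,0]: The receptive field on the input at this output position is [4 9 0 / 0 -8 -8]. Elementwise product with the kernel and sum: 4·-2 + 9·2 + -8·2 + -8·-1.

2 -34 -5
-35 7 37
-39 34 -3
14 -1 7
14 -25 18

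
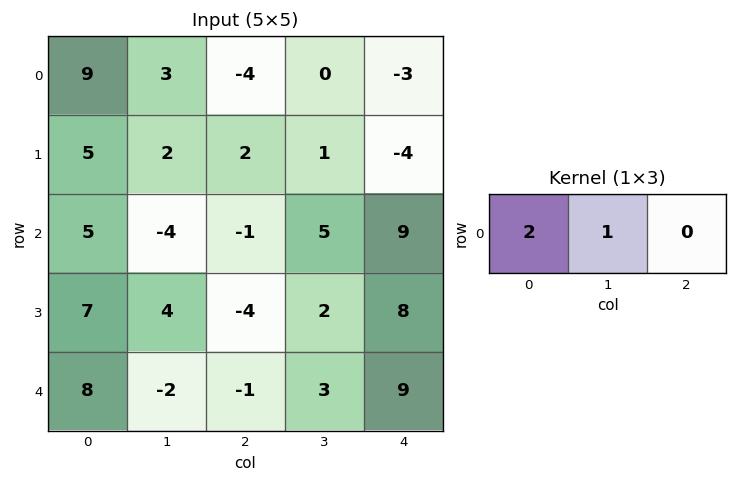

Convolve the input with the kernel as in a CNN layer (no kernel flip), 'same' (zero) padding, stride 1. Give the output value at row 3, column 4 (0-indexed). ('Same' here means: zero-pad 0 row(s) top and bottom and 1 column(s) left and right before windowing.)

The receptive field on the zero-padded input at this output position is [2 8 0]. Elementwise product with the kernel and sum: 2·2 + 8·1.

12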